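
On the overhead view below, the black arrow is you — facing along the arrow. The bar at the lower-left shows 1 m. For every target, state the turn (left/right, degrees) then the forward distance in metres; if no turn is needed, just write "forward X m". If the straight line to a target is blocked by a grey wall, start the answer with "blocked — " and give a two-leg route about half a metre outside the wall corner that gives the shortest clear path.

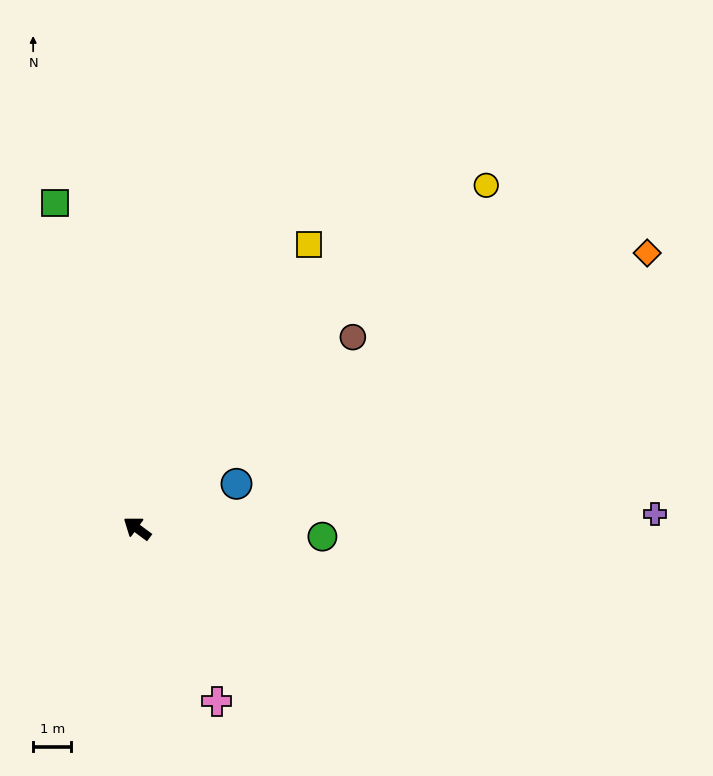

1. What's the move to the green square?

turn right 39°, forward 8.8 m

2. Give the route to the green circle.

turn right 146°, forward 4.9 m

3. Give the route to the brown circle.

turn right 102°, forward 7.6 m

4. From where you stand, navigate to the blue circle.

turn right 119°, forward 2.9 m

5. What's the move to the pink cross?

turn left 151°, forward 5.0 m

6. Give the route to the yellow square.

turn right 85°, forward 8.7 m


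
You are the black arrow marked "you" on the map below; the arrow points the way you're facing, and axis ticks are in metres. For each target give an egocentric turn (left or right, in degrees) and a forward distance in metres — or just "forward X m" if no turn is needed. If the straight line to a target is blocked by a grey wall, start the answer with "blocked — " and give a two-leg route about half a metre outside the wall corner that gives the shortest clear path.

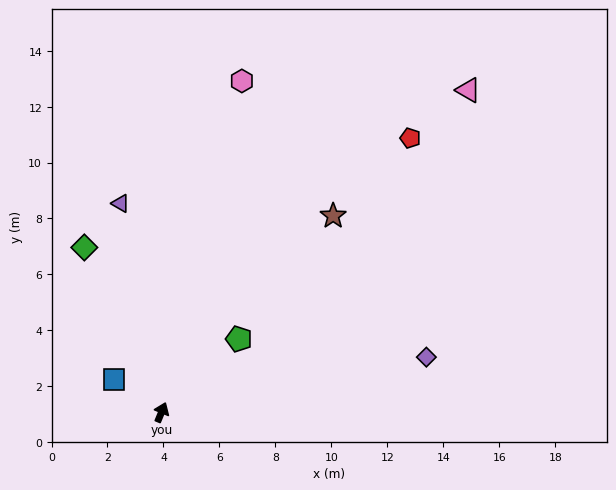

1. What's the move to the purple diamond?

turn right 56°, forward 9.7 m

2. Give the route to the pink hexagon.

turn left 9°, forward 12.2 m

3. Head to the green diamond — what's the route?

turn left 47°, forward 6.5 m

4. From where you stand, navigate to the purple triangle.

turn left 33°, forward 7.6 m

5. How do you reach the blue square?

turn left 78°, forward 2.1 m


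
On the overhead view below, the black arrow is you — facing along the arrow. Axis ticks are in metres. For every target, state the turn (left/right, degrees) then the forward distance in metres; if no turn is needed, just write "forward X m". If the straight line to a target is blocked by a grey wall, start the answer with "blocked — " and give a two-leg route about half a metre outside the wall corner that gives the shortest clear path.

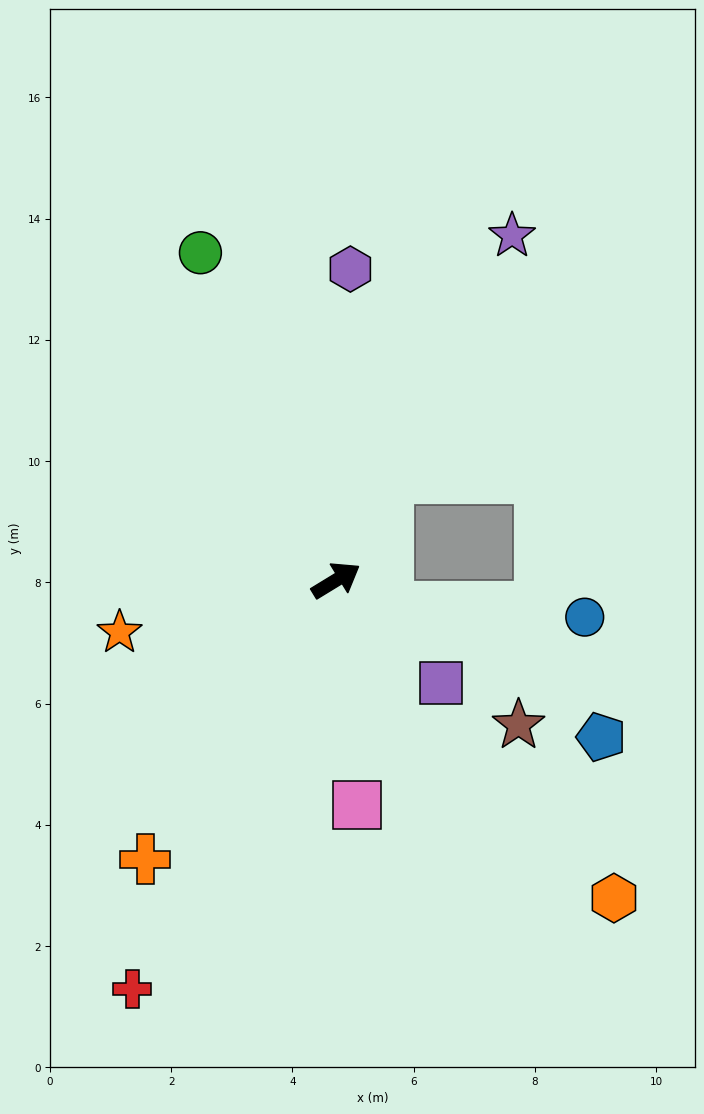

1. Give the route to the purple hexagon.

turn left 56°, forward 5.1 m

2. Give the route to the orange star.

turn left 162°, forward 3.7 m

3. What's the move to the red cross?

turn right 148°, forward 7.5 m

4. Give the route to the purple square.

turn right 76°, forward 2.4 m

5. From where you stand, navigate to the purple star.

turn left 32°, forward 6.4 m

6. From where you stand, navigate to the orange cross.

turn right 156°, forward 5.6 m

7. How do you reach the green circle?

turn left 81°, forward 5.8 m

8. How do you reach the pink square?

turn right 116°, forward 3.7 m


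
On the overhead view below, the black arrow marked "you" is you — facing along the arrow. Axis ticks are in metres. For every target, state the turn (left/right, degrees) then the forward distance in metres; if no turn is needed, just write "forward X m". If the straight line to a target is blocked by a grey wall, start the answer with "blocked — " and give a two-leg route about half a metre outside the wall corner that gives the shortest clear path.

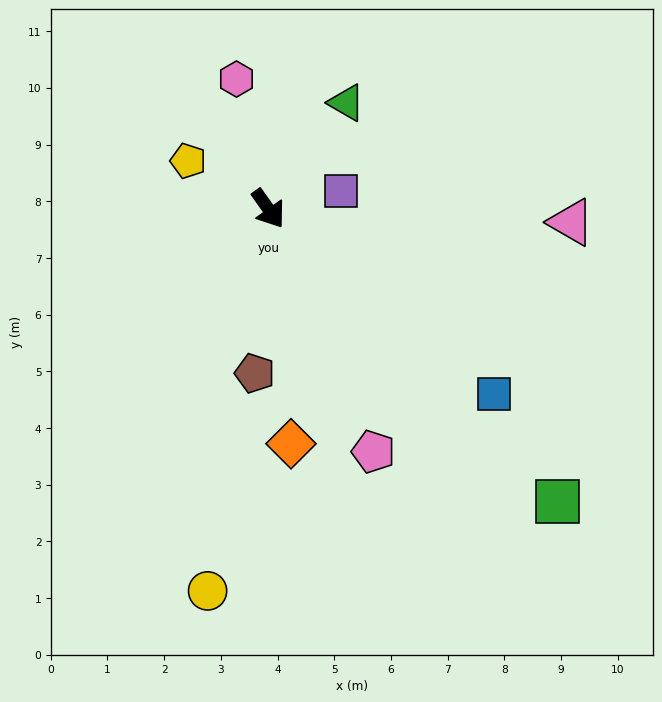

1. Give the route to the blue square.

turn left 15°, forward 5.2 m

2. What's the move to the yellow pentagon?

turn right 156°, forward 1.6 m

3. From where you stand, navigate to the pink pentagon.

turn right 12°, forward 4.7 m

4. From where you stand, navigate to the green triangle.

turn left 108°, forward 2.3 m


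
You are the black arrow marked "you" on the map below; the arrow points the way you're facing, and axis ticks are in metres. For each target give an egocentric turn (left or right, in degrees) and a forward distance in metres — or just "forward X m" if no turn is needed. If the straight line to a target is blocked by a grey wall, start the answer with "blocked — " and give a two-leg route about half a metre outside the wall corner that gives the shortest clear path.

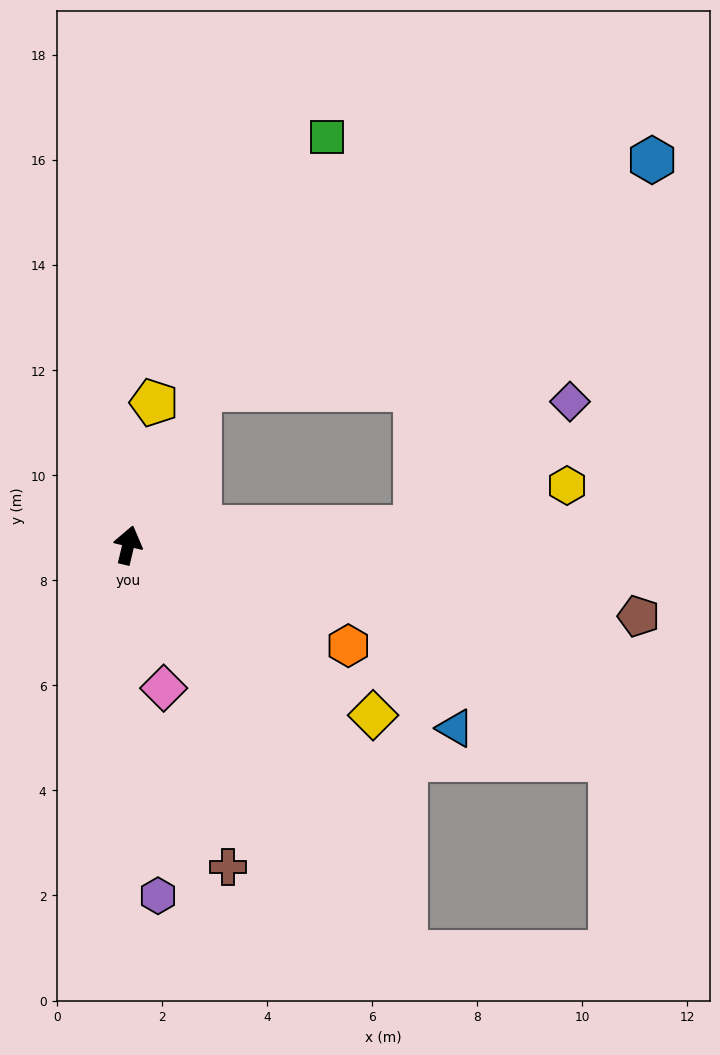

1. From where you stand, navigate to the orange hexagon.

turn right 101°, forward 4.6 m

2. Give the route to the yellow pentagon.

turn left 3°, forward 2.8 m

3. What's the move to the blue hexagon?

blocked — turn right 11°, forward 3.3 m, then turn right 39°, forward 9.7 m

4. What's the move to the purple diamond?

blocked — turn right 73°, forward 5.5 m, then turn left 36°, forward 3.8 m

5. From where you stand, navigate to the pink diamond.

turn right 153°, forward 2.8 m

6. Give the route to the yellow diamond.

turn right 111°, forward 5.7 m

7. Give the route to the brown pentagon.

turn right 85°, forward 9.8 m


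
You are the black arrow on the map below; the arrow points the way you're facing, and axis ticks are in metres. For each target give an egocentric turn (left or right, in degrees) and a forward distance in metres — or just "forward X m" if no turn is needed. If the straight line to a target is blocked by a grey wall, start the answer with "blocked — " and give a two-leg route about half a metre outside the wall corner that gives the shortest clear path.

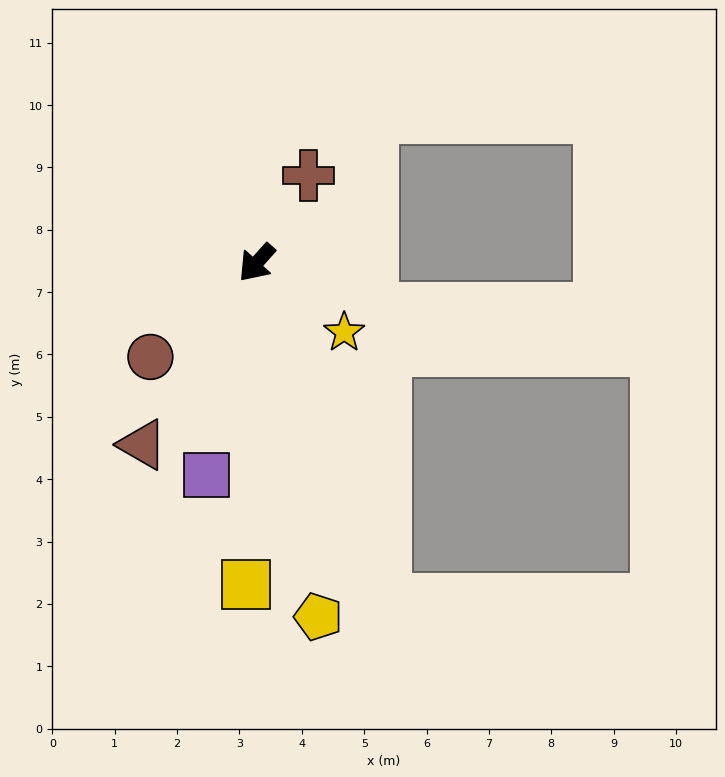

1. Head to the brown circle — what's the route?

turn right 7°, forward 2.3 m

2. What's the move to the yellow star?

turn left 93°, forward 1.8 m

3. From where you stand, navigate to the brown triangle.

turn left 10°, forward 3.4 m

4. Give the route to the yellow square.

turn left 40°, forward 5.2 m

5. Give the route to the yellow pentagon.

turn left 52°, forward 5.8 m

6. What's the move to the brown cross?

turn right 169°, forward 1.6 m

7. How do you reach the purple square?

turn left 28°, forward 3.5 m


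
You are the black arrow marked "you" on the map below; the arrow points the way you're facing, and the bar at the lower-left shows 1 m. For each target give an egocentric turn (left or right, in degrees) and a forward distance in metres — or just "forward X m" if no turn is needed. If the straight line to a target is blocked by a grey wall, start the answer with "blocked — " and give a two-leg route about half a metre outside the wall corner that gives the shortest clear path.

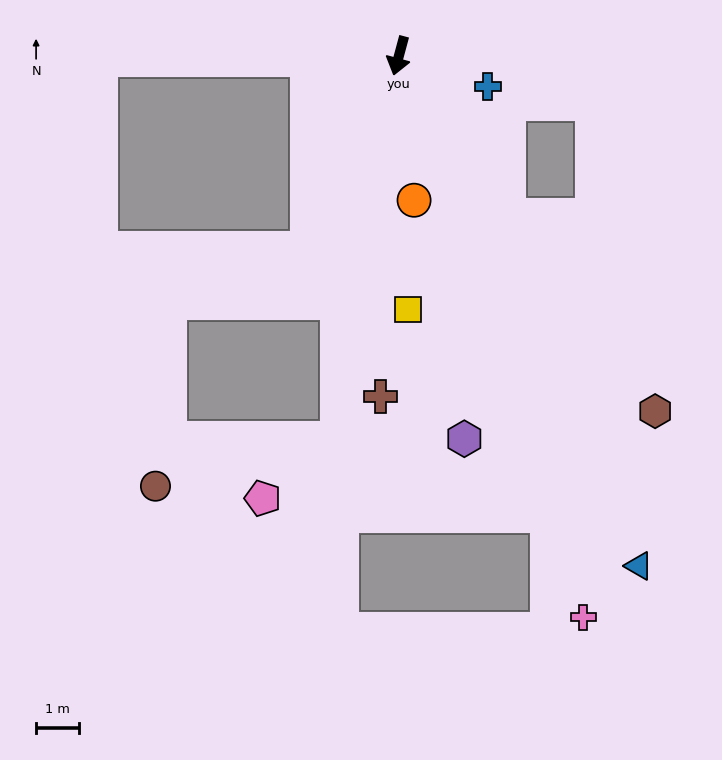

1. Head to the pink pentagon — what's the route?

blocked — turn left 6°, forward 9.0 m, then turn right 43°, forward 2.2 m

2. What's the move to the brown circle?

blocked — turn left 6°, forward 9.0 m, then turn right 67°, forward 4.4 m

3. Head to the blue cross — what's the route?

turn left 86°, forward 2.2 m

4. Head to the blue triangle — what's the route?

turn left 40°, forward 13.1 m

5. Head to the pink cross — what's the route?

turn left 33°, forward 13.7 m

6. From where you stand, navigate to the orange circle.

turn left 21°, forward 3.4 m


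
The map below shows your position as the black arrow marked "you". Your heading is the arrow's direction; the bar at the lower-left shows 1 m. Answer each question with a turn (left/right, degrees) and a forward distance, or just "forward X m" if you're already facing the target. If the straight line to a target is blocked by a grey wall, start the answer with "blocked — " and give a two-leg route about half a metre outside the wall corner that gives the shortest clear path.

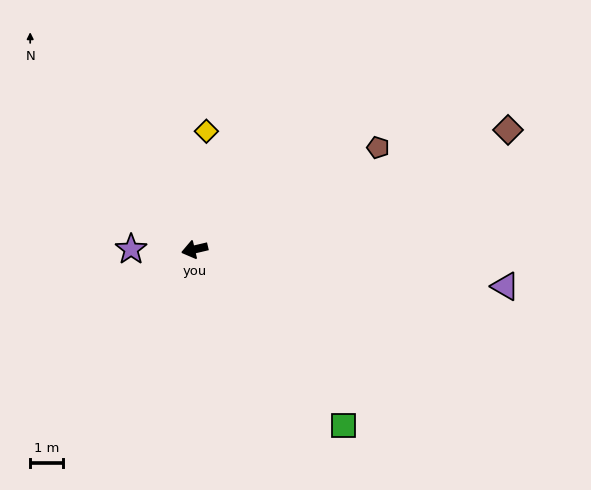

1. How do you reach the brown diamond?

turn right 172°, forward 10.2 m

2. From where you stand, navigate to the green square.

turn left 117°, forward 7.0 m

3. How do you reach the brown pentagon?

turn right 164°, forward 6.4 m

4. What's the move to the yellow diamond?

turn right 109°, forward 3.6 m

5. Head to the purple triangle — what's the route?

turn left 160°, forward 9.5 m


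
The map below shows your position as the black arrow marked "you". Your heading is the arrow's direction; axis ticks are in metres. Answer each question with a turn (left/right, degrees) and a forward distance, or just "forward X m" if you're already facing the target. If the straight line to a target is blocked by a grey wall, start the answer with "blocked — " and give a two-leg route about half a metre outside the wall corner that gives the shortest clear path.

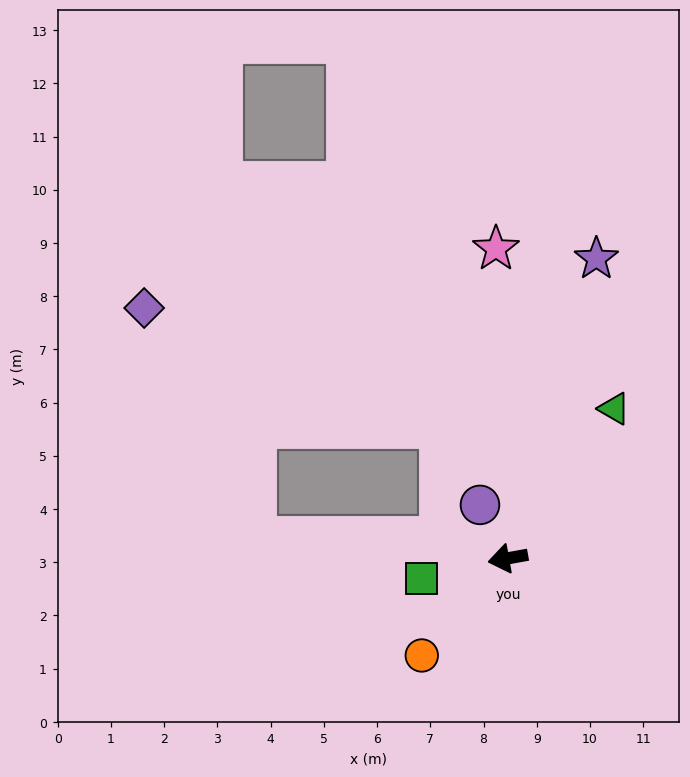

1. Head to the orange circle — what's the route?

turn left 38°, forward 2.4 m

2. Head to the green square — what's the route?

turn left 3°, forward 1.7 m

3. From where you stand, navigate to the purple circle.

turn right 73°, forward 1.1 m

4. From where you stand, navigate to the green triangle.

turn right 136°, forward 3.4 m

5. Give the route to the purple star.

turn right 117°, forward 5.9 m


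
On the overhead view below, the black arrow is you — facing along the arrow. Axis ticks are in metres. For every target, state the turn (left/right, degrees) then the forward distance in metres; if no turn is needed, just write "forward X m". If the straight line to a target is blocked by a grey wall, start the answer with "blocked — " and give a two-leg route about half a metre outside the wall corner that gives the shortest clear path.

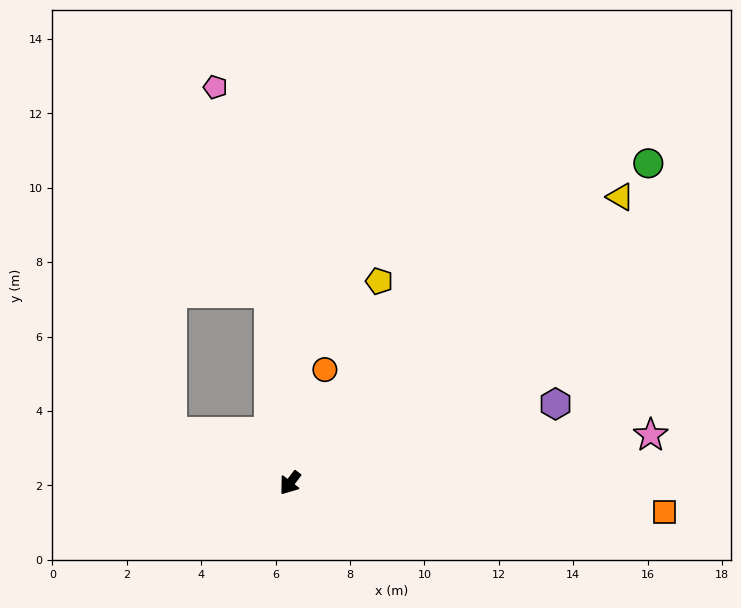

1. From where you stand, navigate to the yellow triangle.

turn left 168°, forward 11.7 m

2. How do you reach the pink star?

turn left 135°, forward 9.8 m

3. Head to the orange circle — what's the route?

turn right 160°, forward 3.2 m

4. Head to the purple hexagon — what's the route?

turn left 144°, forward 7.4 m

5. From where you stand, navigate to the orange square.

turn left 123°, forward 10.1 m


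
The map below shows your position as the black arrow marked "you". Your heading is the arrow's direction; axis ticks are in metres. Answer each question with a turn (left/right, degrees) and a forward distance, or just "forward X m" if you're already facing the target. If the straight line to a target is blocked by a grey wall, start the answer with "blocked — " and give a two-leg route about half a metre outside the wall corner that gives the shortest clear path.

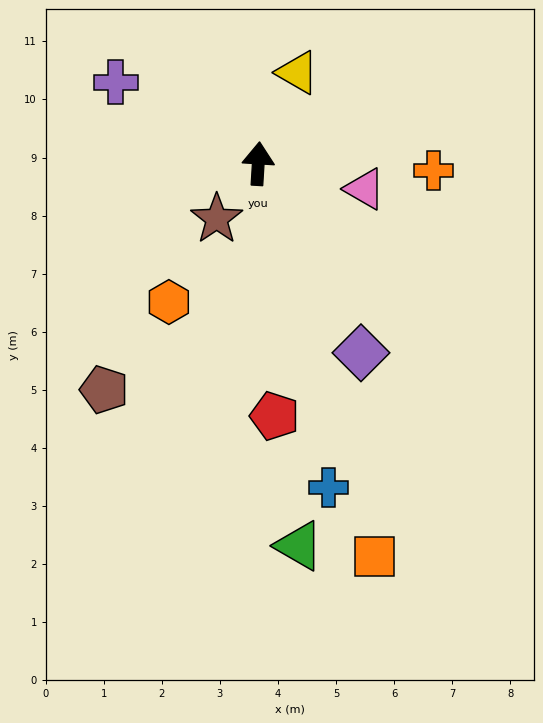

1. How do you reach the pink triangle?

turn right 100°, forward 1.9 m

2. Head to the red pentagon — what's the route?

turn right 173°, forward 4.4 m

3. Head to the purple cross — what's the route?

turn left 64°, forward 2.8 m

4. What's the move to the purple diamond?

turn right 148°, forward 3.7 m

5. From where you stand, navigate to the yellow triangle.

turn right 20°, forward 1.7 m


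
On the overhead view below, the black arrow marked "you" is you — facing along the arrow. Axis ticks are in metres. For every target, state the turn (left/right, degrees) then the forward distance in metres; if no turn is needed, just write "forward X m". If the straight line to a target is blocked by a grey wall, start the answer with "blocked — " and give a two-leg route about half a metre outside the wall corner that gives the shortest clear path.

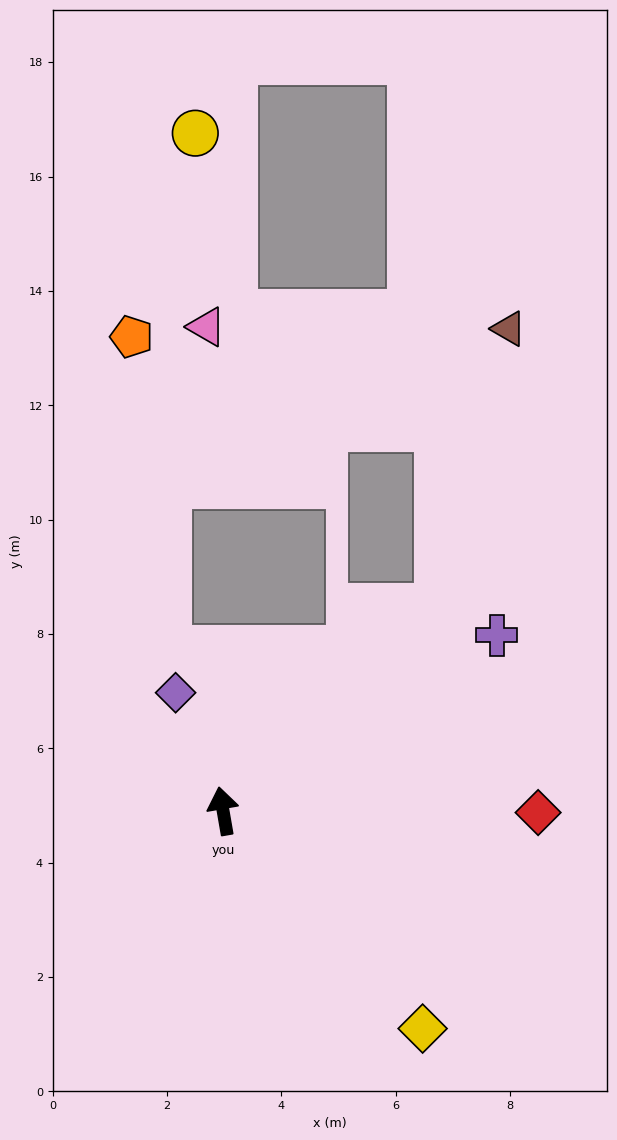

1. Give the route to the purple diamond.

turn left 12°, forward 2.2 m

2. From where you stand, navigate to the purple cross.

turn right 67°, forward 5.7 m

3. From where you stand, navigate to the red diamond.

turn right 100°, forward 5.5 m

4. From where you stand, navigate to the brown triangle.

blocked — turn right 57°, forward 5.2 m, then turn left 33°, forward 5.0 m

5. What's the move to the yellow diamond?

turn right 147°, forward 5.2 m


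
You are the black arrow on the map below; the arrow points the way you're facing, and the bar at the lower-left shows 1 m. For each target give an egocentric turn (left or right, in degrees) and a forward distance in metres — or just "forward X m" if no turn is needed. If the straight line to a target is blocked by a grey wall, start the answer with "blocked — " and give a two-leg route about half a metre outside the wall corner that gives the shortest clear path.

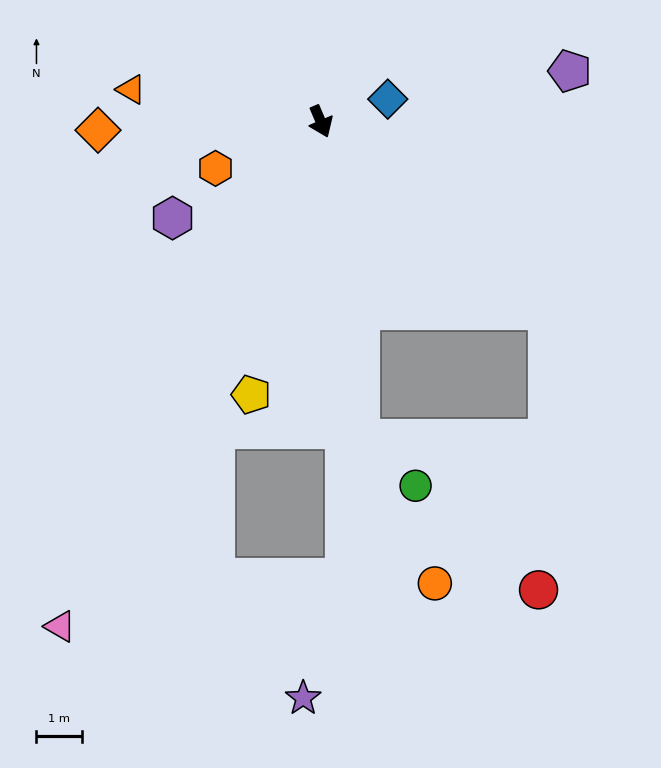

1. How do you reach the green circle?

blocked — turn right 16°, forward 7.0 m, then turn left 42°, forward 1.6 m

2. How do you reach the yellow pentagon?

turn right 37°, forward 6.2 m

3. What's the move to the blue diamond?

turn left 85°, forward 1.6 m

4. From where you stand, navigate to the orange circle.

blocked — turn right 16°, forward 7.0 m, then turn left 20°, forward 3.6 m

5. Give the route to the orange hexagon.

turn right 89°, forward 2.5 m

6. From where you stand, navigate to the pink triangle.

turn right 50°, forward 12.5 m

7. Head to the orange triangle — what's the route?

turn right 123°, forward 4.2 m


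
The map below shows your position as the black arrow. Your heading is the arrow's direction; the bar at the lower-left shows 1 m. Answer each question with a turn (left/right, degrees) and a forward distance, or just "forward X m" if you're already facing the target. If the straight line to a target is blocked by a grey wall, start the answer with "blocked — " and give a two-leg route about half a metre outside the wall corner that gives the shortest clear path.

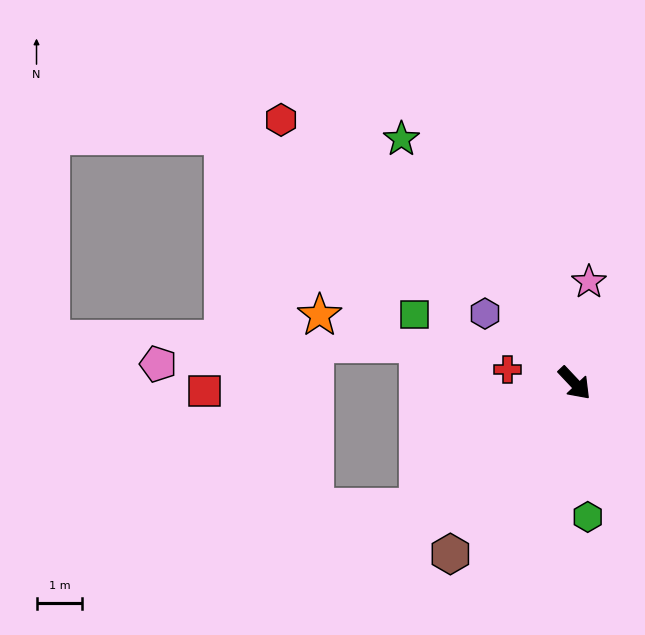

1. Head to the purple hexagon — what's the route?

turn right 171°, forward 2.5 m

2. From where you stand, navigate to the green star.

turn left 172°, forward 6.5 m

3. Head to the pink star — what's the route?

turn left 129°, forward 2.2 m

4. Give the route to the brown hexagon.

turn right 79°, forward 4.6 m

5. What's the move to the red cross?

turn right 145°, forward 1.5 m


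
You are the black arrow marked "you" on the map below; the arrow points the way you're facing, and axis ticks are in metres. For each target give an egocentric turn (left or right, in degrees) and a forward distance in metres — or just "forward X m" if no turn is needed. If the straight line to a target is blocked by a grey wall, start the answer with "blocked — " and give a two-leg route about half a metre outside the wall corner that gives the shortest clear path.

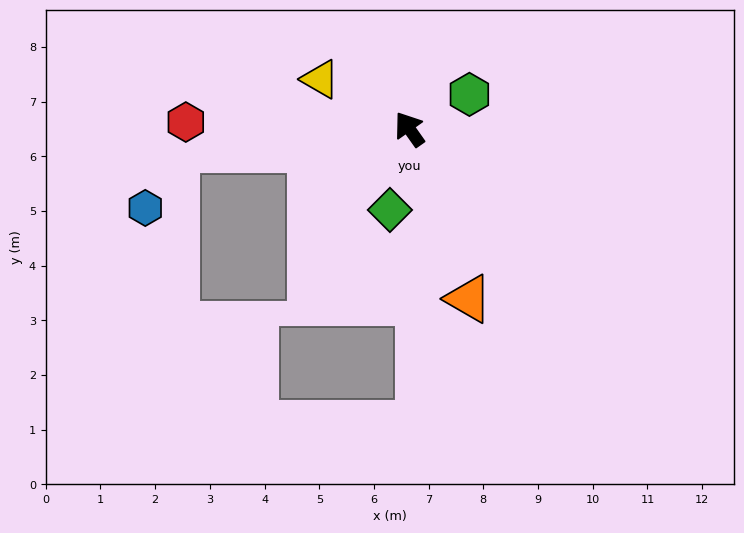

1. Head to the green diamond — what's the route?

turn left 131°, forward 1.5 m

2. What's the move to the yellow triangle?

turn left 26°, forward 1.9 m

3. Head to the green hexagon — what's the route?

turn right 95°, forward 1.3 m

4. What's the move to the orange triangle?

turn left 164°, forward 3.3 m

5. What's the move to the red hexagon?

turn left 53°, forward 4.1 m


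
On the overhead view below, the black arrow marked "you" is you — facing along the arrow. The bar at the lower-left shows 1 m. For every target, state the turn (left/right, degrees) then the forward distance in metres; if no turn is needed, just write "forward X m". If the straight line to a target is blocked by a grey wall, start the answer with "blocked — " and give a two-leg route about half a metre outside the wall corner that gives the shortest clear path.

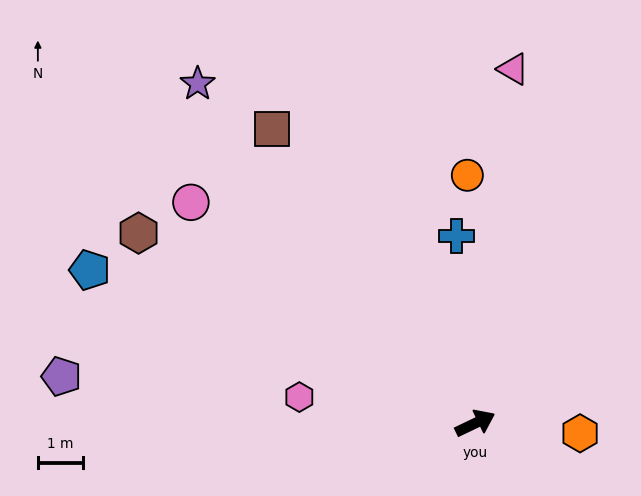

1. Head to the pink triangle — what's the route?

turn left 58°, forward 7.9 m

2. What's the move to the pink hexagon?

turn left 146°, forward 4.0 m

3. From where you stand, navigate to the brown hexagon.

turn left 125°, forward 8.6 m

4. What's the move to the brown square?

turn left 99°, forward 7.9 m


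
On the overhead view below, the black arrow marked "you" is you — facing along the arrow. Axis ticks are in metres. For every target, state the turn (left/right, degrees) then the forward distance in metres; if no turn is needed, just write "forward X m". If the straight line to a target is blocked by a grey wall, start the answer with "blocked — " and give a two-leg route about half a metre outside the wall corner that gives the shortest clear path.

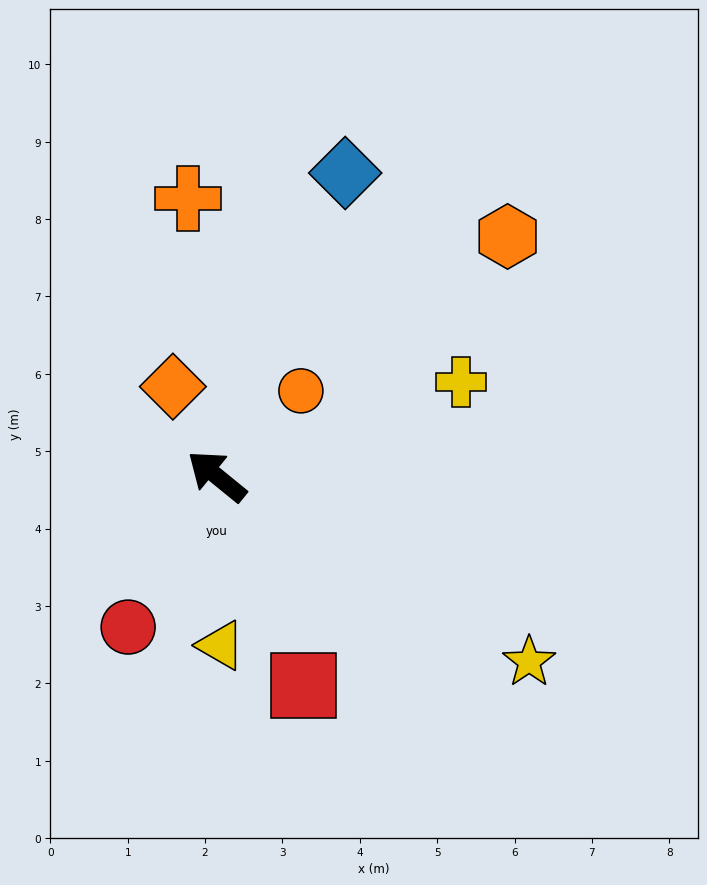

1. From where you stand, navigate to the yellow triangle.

turn left 131°, forward 2.2 m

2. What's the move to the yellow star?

turn right 172°, forward 4.7 m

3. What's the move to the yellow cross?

turn right 120°, forward 3.4 m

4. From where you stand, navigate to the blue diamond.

turn right 74°, forward 4.3 m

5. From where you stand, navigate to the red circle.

turn left 99°, forward 2.3 m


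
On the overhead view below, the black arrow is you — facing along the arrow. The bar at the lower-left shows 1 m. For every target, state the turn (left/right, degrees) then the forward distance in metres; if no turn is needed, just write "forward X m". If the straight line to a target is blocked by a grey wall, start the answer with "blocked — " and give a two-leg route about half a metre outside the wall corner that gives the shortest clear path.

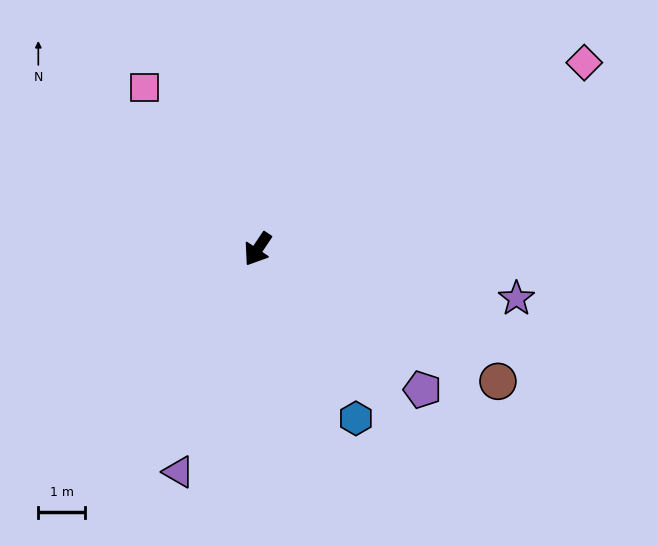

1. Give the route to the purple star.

turn left 113°, forward 5.6 m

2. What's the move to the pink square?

turn right 111°, forward 4.2 m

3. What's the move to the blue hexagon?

turn left 64°, forward 4.2 m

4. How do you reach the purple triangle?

turn left 14°, forward 5.0 m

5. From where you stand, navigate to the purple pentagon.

turn left 83°, forward 4.6 m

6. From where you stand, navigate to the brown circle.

turn left 95°, forward 5.8 m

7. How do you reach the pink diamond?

turn left 153°, forward 8.0 m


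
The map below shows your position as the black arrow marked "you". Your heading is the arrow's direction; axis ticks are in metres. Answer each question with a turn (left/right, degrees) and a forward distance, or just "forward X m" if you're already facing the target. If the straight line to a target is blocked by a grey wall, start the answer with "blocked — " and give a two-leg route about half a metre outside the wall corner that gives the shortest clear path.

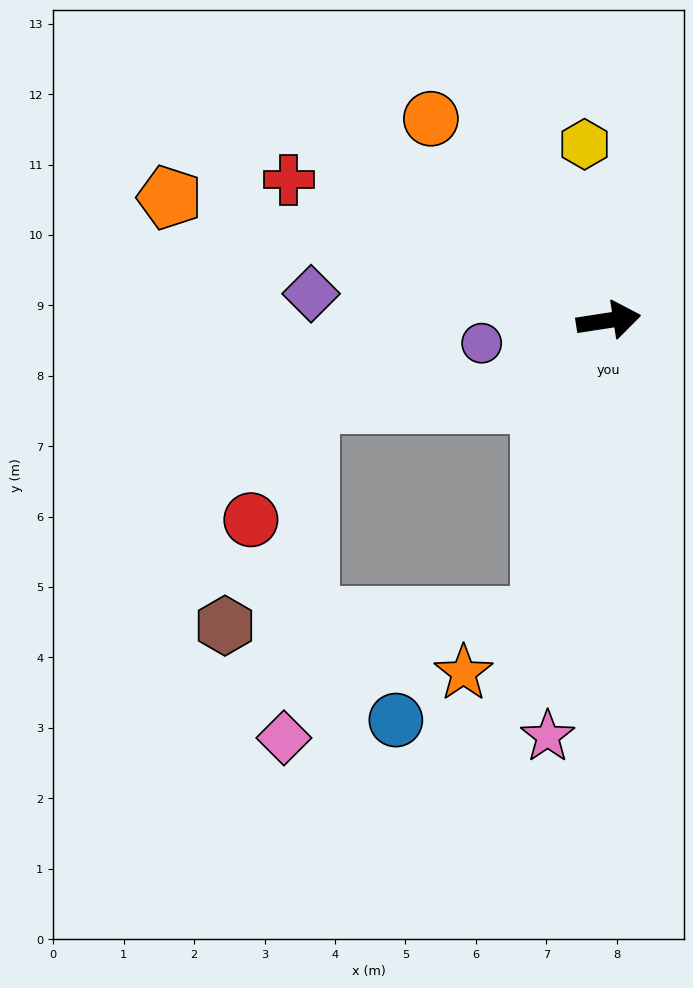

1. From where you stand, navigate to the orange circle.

turn left 123°, forward 3.8 m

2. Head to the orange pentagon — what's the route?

turn left 156°, forward 6.5 m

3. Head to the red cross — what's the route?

turn left 147°, forward 5.0 m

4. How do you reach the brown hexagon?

blocked — turn right 112°, forward 4.3 m, then turn right 75°, forward 4.5 m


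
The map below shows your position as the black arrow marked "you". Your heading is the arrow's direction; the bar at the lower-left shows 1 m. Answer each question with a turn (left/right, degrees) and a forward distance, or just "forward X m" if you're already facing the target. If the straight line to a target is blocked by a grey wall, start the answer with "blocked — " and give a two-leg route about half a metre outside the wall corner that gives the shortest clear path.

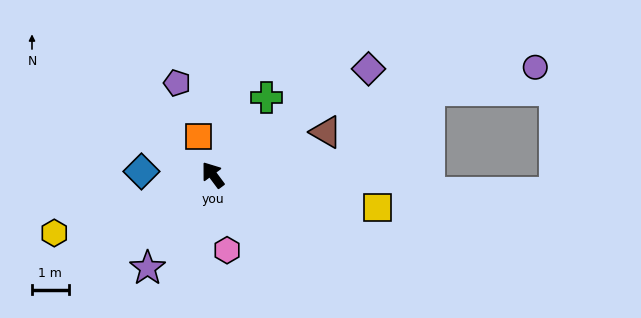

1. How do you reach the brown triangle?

turn right 106°, forward 3.3 m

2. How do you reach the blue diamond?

turn left 51°, forward 1.9 m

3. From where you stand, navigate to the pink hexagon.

turn left 154°, forward 2.1 m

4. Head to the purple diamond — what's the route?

turn right 92°, forward 5.1 m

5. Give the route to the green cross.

turn right 71°, forward 2.6 m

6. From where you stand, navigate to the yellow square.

turn right 138°, forward 4.6 m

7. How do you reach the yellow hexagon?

turn left 74°, forward 4.6 m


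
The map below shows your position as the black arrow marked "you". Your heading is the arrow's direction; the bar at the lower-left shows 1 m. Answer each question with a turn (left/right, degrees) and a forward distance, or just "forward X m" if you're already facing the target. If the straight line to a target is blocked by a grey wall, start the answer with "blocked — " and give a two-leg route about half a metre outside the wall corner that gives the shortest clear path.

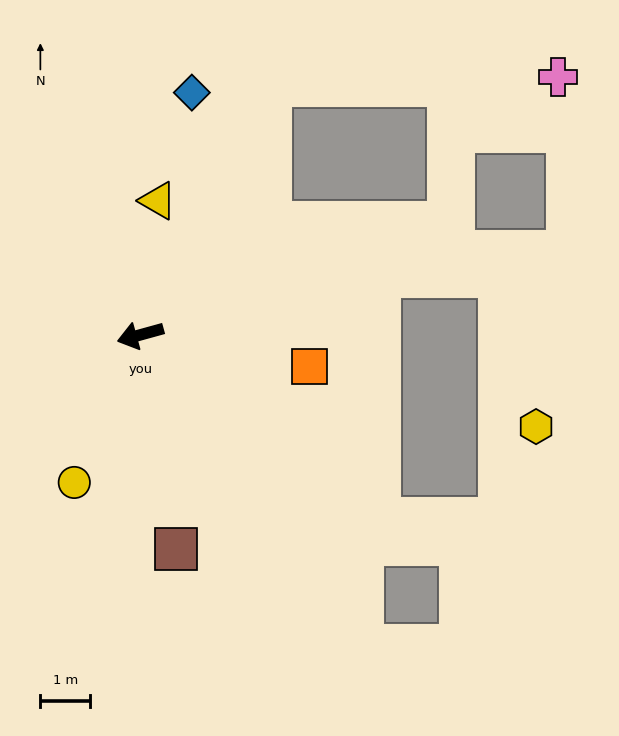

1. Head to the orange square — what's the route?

turn left 154°, forward 3.4 m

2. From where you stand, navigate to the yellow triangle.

turn right 113°, forward 2.7 m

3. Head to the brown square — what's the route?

turn left 84°, forward 4.3 m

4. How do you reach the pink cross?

blocked — turn right 133°, forward 5.6 m, then turn right 61°, forward 5.8 m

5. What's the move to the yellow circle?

turn left 50°, forward 3.2 m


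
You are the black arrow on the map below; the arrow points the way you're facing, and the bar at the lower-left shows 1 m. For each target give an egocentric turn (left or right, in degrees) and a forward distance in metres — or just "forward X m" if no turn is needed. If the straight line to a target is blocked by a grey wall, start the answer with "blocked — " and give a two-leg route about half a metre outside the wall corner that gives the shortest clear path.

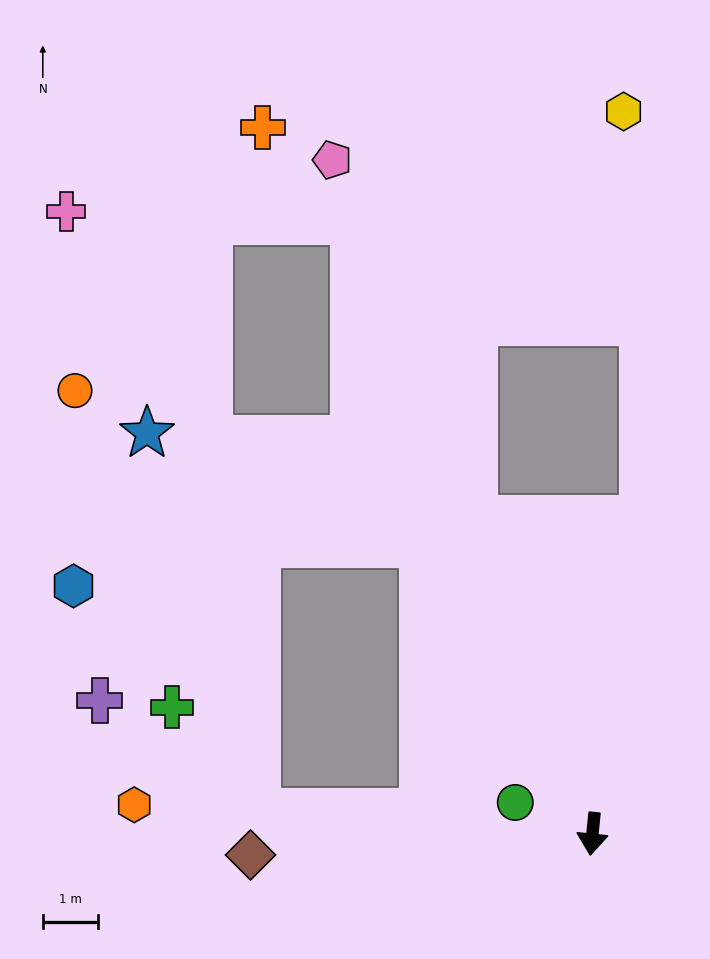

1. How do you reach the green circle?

turn right 106°, forward 1.5 m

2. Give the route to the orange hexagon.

turn right 88°, forward 8.3 m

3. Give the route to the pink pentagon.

turn right 153°, forward 13.0 m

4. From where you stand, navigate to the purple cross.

blocked — turn right 88°, forward 6.1 m, then turn right 32°, forward 3.5 m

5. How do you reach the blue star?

blocked — turn right 144°, forward 6.1 m, then turn left 38°, forward 5.3 m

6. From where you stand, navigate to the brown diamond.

turn right 81°, forward 6.2 m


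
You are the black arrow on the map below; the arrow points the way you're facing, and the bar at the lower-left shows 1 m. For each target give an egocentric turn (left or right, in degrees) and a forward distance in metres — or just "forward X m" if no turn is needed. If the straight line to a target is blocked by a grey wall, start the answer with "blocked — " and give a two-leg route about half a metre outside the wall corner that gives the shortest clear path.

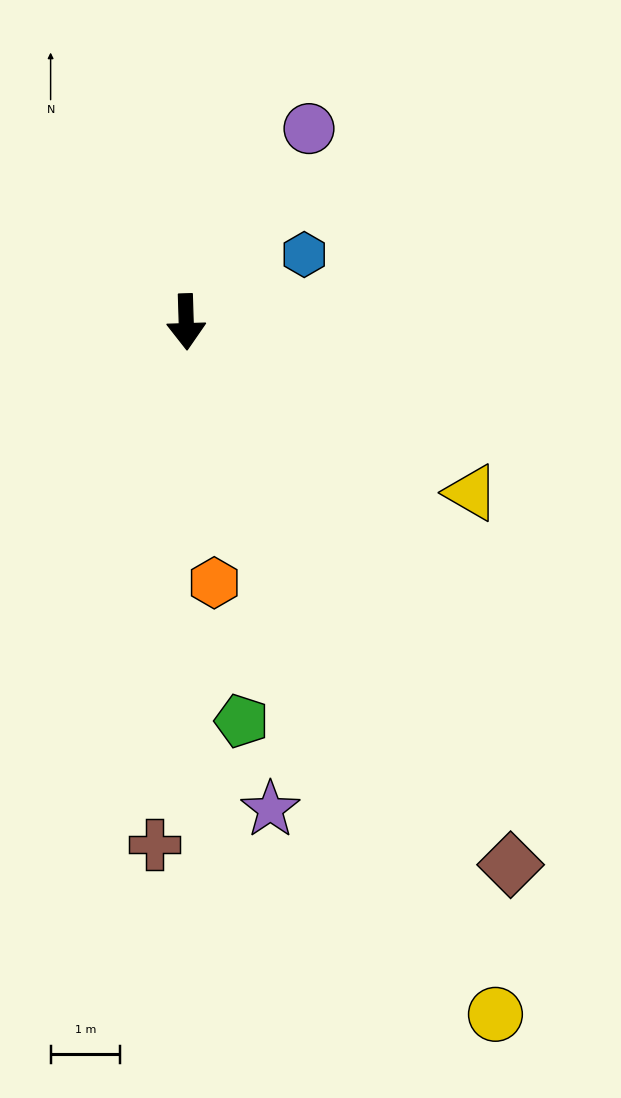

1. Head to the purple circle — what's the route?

turn left 146°, forward 3.3 m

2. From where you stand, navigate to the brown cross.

turn right 5°, forward 7.5 m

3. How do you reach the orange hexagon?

turn left 4°, forward 3.8 m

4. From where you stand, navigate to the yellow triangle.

turn left 57°, forward 4.8 m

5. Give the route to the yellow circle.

turn left 22°, forward 10.9 m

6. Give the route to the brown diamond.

turn left 29°, forward 9.1 m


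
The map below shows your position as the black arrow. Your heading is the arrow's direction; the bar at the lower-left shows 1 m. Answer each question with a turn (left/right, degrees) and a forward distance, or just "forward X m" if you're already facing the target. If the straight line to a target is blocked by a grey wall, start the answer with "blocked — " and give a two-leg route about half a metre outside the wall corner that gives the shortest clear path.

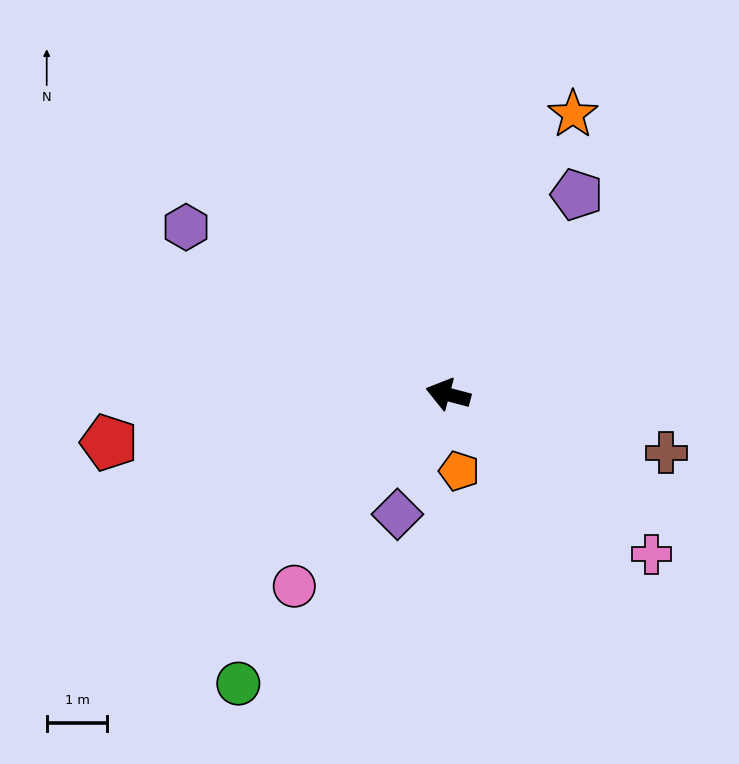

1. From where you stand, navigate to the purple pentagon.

turn right 108°, forward 3.9 m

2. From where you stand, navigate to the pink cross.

turn left 157°, forward 4.3 m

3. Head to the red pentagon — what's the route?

turn left 23°, forward 5.6 m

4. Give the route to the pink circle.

turn left 66°, forward 4.1 m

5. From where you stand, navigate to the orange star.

turn right 99°, forward 5.1 m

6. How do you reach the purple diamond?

turn left 82°, forward 2.1 m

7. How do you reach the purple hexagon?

turn right 18°, forward 5.1 m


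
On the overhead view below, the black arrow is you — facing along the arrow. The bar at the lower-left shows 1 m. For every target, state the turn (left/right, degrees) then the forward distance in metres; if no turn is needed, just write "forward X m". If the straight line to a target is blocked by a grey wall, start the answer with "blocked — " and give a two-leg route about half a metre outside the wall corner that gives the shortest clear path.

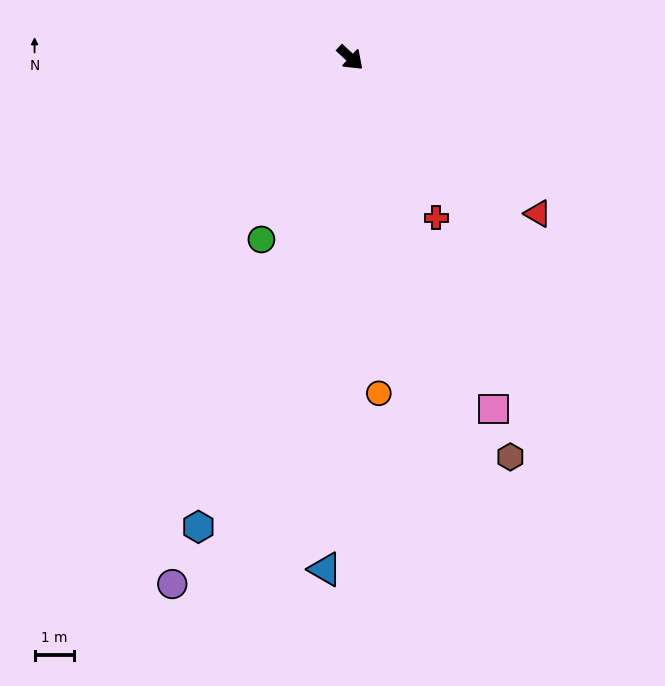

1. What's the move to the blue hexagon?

turn right 65°, forward 12.5 m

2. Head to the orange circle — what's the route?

turn right 42°, forward 8.5 m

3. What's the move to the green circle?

turn right 73°, forward 5.1 m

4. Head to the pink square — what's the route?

turn right 25°, forward 9.6 m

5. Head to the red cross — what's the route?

turn right 19°, forward 4.6 m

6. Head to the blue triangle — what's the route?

turn right 50°, forward 13.0 m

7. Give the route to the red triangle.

turn left 3°, forward 6.2 m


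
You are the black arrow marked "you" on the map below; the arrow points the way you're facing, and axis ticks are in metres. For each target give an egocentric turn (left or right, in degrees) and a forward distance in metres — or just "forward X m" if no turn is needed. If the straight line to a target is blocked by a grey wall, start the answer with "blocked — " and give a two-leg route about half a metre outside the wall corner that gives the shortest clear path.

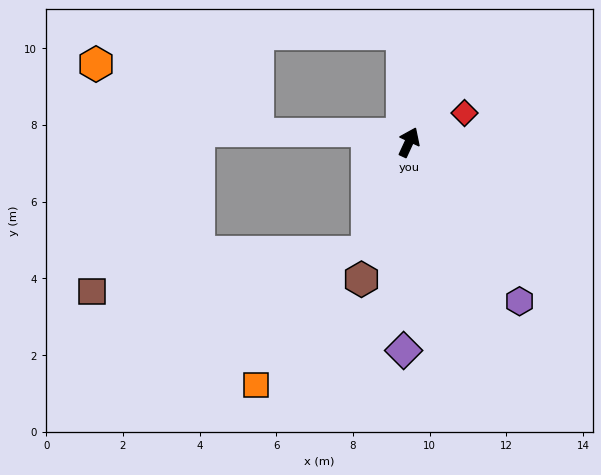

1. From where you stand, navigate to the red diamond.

turn right 37°, forward 1.6 m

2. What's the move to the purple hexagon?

turn right 120°, forward 5.0 m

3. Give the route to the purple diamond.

turn right 157°, forward 5.4 m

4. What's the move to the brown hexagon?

turn right 174°, forward 3.8 m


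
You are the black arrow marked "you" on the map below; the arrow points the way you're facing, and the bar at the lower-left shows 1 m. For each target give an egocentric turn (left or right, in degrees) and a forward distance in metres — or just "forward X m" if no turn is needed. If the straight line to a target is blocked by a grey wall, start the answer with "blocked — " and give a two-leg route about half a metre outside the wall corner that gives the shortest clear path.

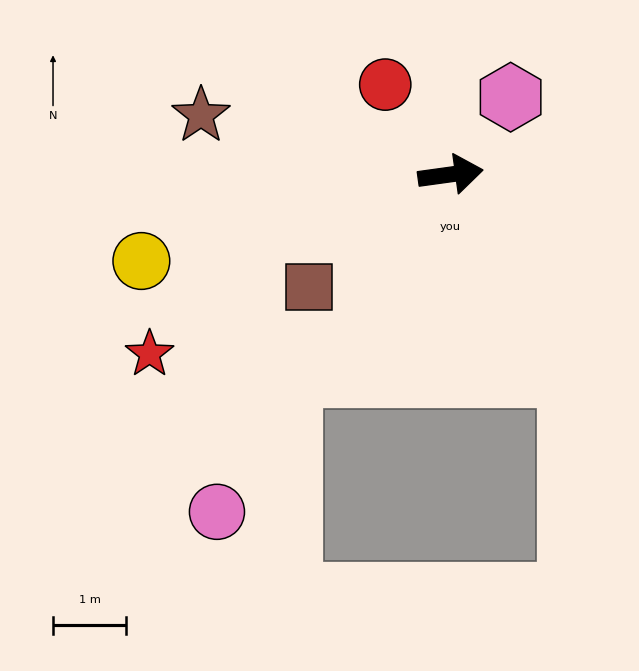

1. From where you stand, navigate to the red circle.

turn left 118°, forward 1.5 m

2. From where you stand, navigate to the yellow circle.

turn right 172°, forward 4.4 m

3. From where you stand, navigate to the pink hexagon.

turn left 44°, forward 1.3 m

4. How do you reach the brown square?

turn right 149°, forward 2.5 m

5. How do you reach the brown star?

turn left 159°, forward 3.5 m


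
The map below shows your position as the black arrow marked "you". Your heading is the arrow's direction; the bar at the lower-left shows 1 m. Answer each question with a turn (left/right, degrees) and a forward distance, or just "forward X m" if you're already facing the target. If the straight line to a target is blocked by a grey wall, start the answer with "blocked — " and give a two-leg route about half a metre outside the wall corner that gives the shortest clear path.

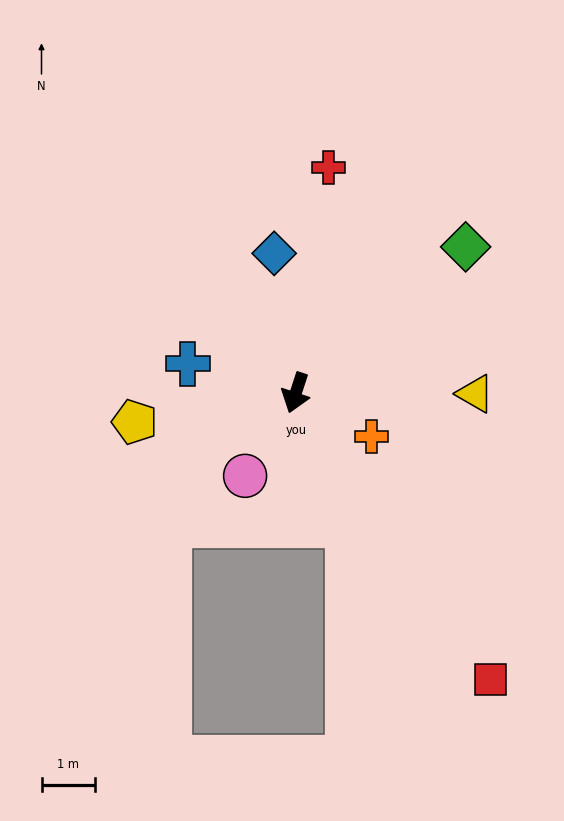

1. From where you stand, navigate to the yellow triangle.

turn left 108°, forward 3.3 m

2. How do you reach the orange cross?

turn left 78°, forward 1.6 m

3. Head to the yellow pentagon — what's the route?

turn right 62°, forward 3.0 m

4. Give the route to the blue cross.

turn right 87°, forward 2.1 m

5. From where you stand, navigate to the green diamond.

turn left 149°, forward 4.2 m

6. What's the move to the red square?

turn left 52°, forward 6.4 m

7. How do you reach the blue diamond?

turn right 153°, forward 2.6 m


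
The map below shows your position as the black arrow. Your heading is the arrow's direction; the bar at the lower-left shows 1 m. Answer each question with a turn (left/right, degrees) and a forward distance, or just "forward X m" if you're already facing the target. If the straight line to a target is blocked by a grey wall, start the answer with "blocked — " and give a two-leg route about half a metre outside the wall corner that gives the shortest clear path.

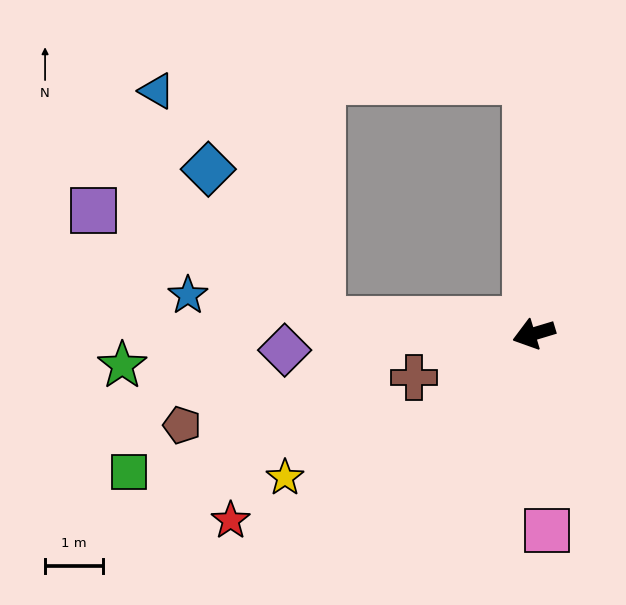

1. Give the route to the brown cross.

turn left 3°, forward 2.2 m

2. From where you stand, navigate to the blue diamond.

blocked — turn right 20°, forward 3.7 m, then turn right 50°, forward 3.3 m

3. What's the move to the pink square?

turn left 77°, forward 3.4 m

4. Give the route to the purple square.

blocked — turn right 20°, forward 3.7 m, then turn right 23°, forward 4.4 m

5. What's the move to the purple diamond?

turn right 13°, forward 4.3 m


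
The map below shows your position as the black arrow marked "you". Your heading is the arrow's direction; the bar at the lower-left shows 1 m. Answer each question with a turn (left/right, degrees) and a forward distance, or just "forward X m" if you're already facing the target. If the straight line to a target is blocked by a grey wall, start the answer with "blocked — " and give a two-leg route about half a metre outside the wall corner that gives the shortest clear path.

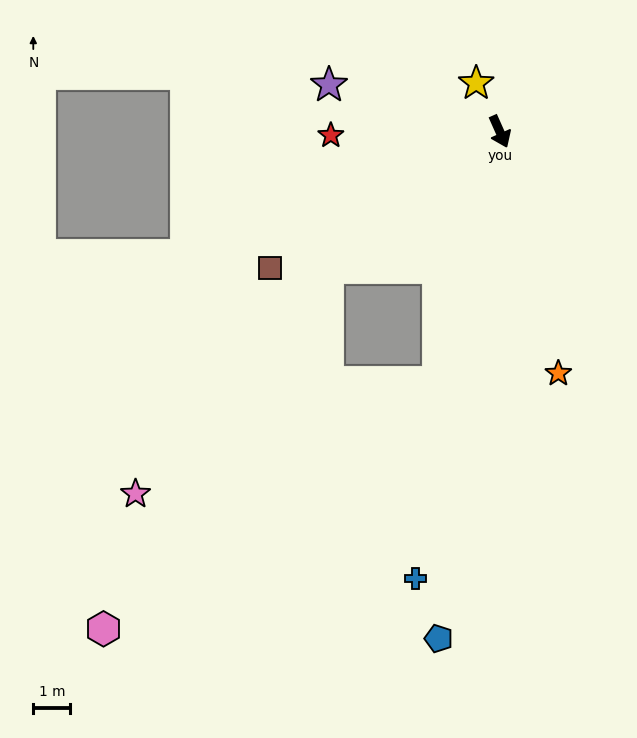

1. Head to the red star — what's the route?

turn right 113°, forward 4.5 m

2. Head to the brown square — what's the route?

turn right 83°, forward 7.2 m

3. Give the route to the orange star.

turn right 10°, forward 6.7 m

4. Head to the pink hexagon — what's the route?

blocked — turn right 75°, forward 5.9 m, then turn left 19°, forward 11.4 m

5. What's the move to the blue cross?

turn right 35°, forward 12.2 m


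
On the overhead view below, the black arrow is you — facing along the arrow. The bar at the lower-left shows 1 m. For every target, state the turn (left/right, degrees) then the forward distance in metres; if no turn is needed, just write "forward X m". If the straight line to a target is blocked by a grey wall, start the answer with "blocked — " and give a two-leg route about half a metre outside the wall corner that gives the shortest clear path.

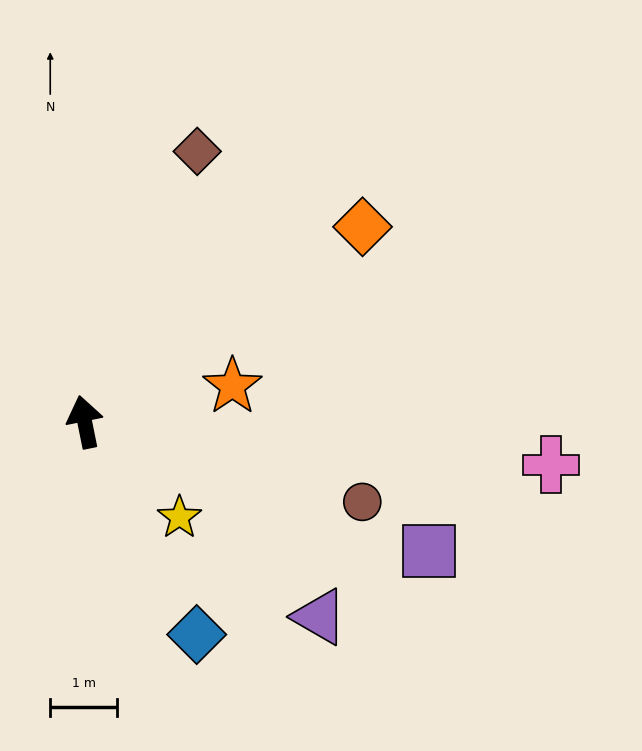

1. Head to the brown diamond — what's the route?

turn right 34°, forward 4.4 m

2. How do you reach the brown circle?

turn right 118°, forward 4.3 m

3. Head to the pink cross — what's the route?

turn right 107°, forward 7.0 m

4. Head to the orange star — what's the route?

turn right 88°, forward 2.3 m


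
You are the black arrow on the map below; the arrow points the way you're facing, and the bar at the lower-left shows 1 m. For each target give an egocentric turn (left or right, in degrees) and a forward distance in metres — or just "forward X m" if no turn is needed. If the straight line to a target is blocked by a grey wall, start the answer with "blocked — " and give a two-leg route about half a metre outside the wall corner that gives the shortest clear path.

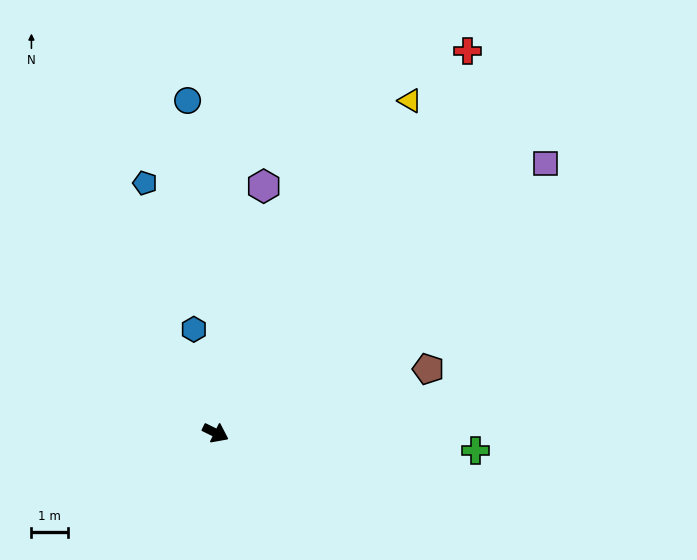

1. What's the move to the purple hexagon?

turn left 105°, forward 6.9 m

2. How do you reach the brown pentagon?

turn left 43°, forward 6.1 m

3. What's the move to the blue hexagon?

turn left 128°, forward 2.9 m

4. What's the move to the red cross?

turn left 83°, forward 12.5 m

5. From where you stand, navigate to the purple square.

turn left 65°, forward 11.7 m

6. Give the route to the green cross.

turn left 22°, forward 7.1 m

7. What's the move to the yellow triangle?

turn left 86°, forward 10.6 m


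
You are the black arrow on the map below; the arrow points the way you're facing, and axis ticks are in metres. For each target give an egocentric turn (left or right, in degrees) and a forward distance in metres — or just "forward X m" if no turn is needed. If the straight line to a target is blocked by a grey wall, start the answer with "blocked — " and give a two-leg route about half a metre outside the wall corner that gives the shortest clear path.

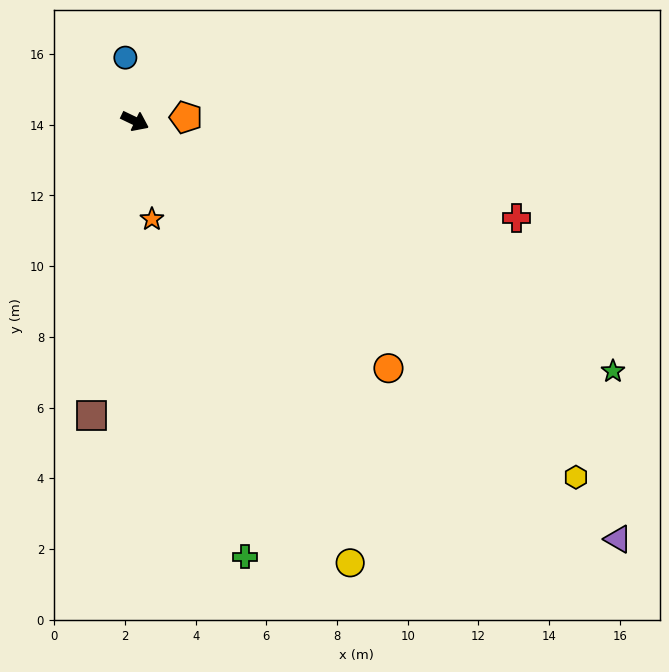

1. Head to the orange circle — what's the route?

turn right 19°, forward 10.0 m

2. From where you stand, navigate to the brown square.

turn right 73°, forward 8.4 m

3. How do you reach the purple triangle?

turn right 15°, forward 18.1 m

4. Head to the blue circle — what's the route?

turn left 124°, forward 1.8 m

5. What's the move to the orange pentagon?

turn left 30°, forward 1.4 m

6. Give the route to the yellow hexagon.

turn right 13°, forward 16.0 m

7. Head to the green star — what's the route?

turn right 2°, forward 15.3 m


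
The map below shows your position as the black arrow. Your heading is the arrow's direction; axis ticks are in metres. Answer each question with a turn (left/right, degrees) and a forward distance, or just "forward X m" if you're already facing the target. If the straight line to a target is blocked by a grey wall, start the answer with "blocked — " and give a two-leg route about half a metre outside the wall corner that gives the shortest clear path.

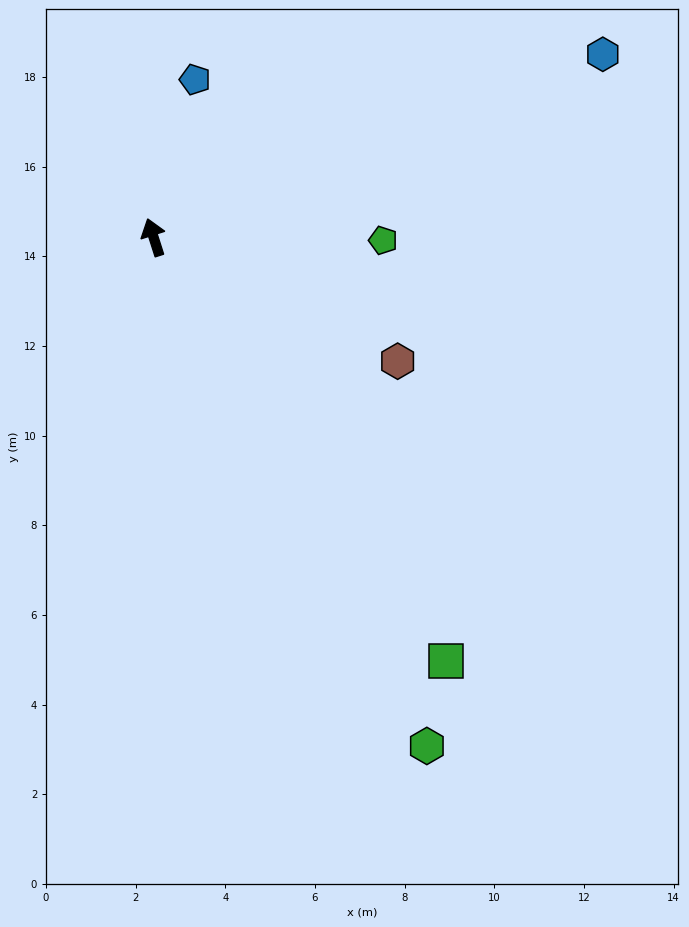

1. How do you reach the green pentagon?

turn right 109°, forward 5.1 m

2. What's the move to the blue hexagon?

turn right 86°, forward 10.8 m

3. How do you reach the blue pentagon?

turn right 32°, forward 3.6 m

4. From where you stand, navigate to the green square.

turn right 163°, forward 11.5 m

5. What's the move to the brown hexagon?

turn right 135°, forward 6.1 m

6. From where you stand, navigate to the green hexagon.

turn right 169°, forward 12.9 m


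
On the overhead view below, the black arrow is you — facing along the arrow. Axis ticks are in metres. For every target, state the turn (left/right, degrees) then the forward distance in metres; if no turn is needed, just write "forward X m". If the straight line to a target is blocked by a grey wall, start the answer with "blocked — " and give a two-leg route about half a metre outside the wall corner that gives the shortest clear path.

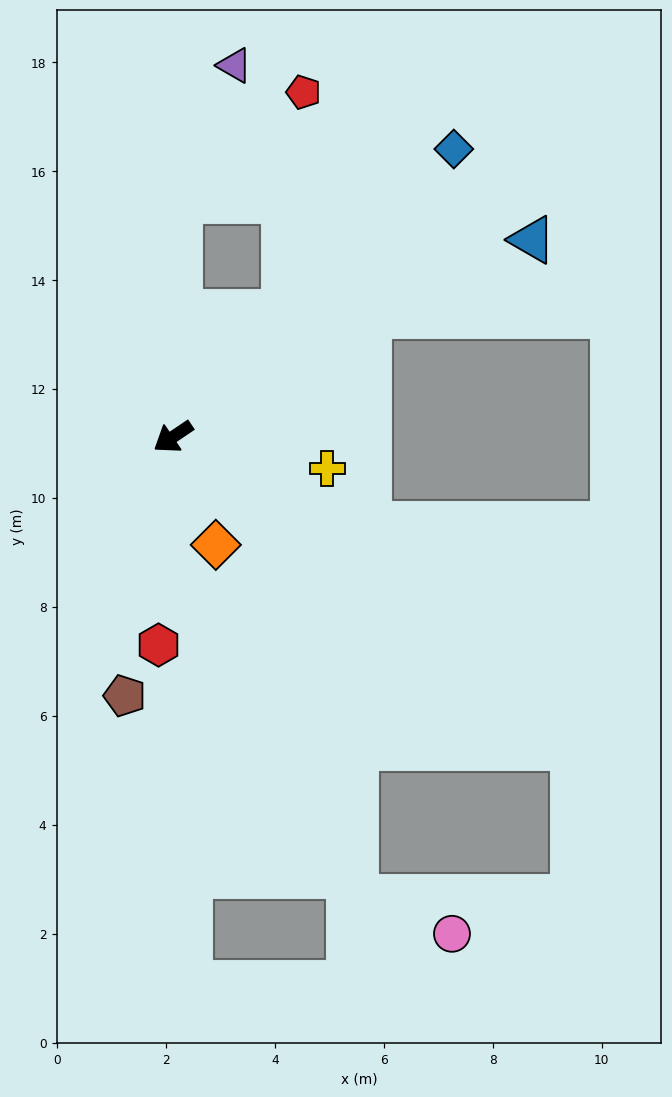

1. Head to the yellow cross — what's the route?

turn left 134°, forward 2.9 m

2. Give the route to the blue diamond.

turn right 168°, forward 7.4 m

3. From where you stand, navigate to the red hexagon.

turn left 52°, forward 3.8 m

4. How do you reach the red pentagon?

blocked — turn right 166°, forward 3.1 m, then turn left 37°, forward 4.1 m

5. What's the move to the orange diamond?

turn left 78°, forward 2.1 m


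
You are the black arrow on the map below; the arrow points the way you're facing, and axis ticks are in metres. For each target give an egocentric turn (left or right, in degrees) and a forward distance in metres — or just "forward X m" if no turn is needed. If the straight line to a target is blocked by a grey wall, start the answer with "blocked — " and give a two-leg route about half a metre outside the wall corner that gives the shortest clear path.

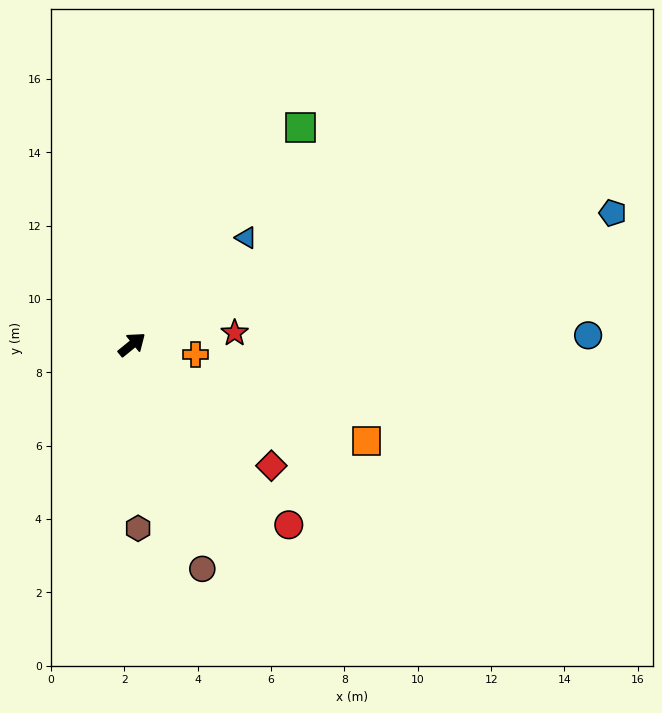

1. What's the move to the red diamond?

turn right 80°, forward 5.0 m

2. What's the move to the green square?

turn left 13°, forward 7.5 m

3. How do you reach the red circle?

turn right 88°, forward 6.5 m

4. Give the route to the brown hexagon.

turn right 127°, forward 5.0 m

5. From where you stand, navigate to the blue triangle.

turn left 4°, forward 4.3 m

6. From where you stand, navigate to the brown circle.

turn right 112°, forward 6.4 m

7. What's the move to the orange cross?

turn right 48°, forward 1.8 m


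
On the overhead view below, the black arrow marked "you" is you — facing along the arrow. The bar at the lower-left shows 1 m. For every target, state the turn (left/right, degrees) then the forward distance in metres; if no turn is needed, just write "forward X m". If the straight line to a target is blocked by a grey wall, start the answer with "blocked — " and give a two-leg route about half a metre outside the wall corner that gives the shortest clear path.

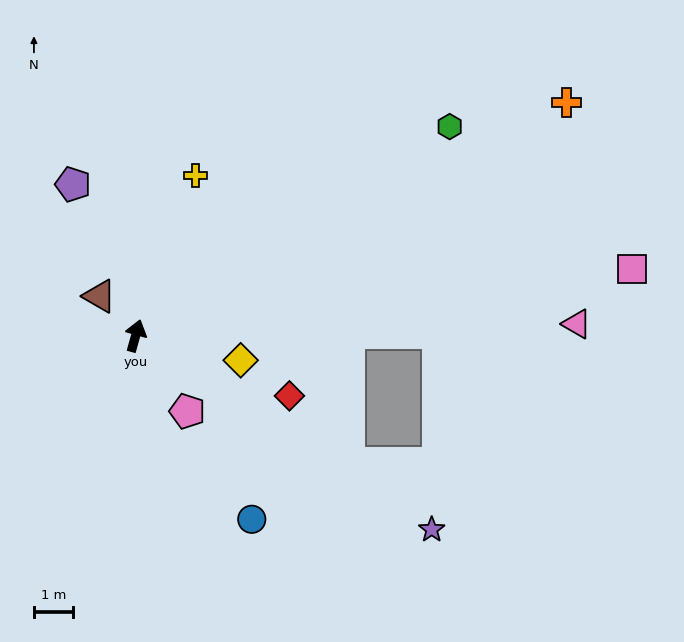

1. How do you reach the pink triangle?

turn right 73°, forward 11.3 m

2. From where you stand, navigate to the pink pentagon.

turn right 130°, forward 2.3 m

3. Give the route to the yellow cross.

turn right 5°, forward 4.4 m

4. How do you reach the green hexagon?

turn right 41°, forward 9.7 m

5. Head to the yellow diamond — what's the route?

turn right 88°, forward 2.8 m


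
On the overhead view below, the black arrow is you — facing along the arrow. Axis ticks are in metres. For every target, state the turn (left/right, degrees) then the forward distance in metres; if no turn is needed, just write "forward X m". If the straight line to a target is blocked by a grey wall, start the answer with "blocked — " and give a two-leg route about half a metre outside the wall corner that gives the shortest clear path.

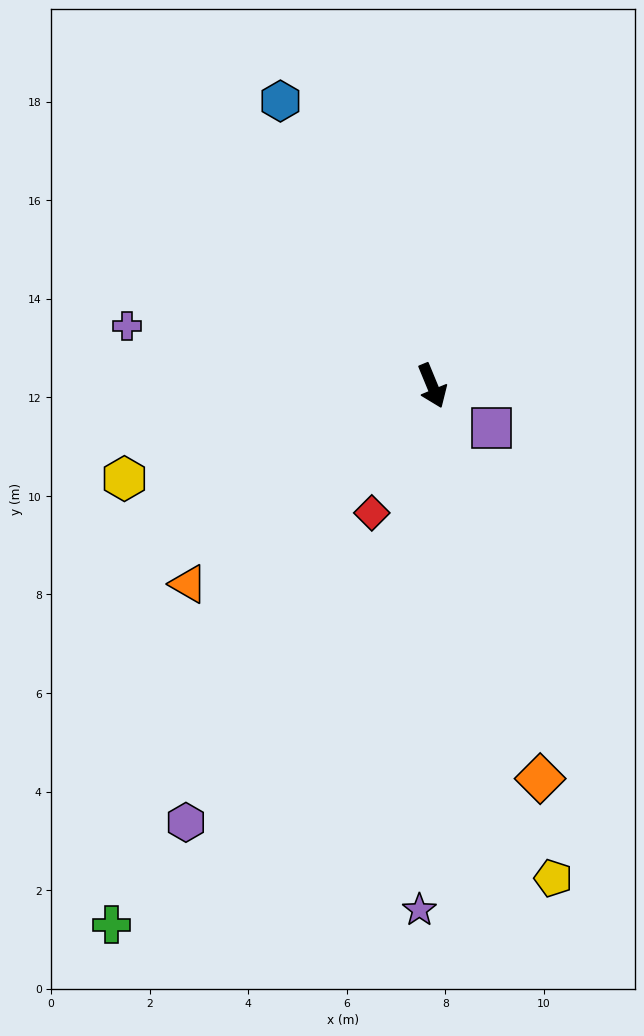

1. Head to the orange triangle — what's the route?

turn right 73°, forward 6.4 m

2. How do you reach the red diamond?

turn right 48°, forward 2.9 m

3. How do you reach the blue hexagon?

turn right 174°, forward 6.5 m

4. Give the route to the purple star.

turn right 24°, forward 10.6 m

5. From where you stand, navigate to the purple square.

turn left 32°, forward 1.5 m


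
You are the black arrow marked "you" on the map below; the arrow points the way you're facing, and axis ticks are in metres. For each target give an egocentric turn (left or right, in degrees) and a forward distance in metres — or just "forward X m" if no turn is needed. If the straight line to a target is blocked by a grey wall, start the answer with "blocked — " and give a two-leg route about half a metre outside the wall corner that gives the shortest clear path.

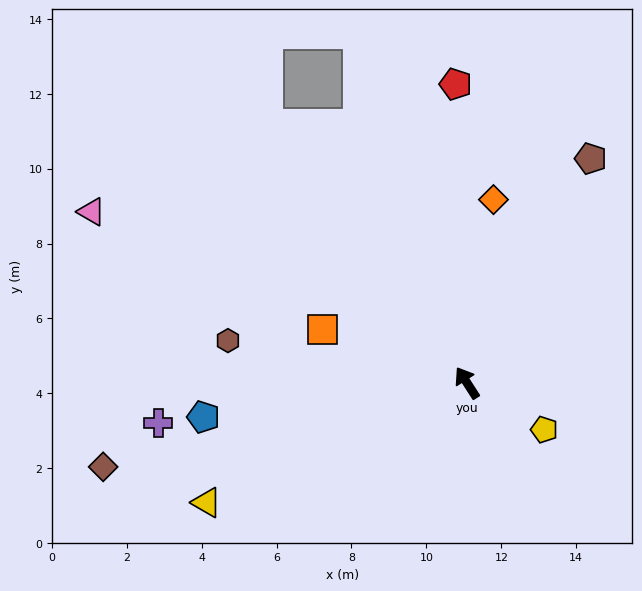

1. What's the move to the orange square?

turn left 37°, forward 4.1 m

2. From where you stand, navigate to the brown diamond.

turn left 70°, forward 10.0 m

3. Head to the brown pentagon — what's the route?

turn right 62°, forward 6.8 m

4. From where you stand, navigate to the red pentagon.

turn right 31°, forward 8.0 m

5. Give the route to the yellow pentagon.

turn right 154°, forward 2.4 m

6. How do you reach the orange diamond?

turn right 41°, forward 4.9 m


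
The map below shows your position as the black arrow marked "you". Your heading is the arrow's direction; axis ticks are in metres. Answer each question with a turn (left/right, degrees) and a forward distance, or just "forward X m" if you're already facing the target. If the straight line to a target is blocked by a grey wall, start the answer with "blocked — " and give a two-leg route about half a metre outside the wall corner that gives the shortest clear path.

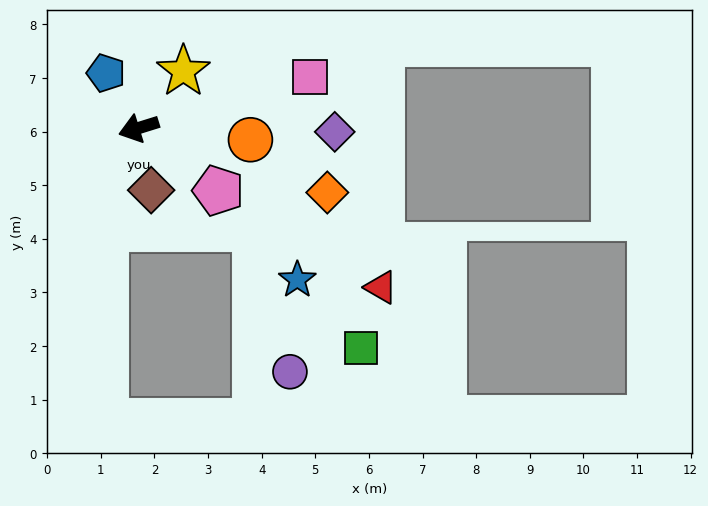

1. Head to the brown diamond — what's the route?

turn left 84°, forward 1.2 m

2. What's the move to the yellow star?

turn right 145°, forward 1.3 m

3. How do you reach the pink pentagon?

turn left 125°, forward 1.9 m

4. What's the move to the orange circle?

turn left 157°, forward 2.1 m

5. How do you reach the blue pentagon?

turn right 77°, forward 1.2 m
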